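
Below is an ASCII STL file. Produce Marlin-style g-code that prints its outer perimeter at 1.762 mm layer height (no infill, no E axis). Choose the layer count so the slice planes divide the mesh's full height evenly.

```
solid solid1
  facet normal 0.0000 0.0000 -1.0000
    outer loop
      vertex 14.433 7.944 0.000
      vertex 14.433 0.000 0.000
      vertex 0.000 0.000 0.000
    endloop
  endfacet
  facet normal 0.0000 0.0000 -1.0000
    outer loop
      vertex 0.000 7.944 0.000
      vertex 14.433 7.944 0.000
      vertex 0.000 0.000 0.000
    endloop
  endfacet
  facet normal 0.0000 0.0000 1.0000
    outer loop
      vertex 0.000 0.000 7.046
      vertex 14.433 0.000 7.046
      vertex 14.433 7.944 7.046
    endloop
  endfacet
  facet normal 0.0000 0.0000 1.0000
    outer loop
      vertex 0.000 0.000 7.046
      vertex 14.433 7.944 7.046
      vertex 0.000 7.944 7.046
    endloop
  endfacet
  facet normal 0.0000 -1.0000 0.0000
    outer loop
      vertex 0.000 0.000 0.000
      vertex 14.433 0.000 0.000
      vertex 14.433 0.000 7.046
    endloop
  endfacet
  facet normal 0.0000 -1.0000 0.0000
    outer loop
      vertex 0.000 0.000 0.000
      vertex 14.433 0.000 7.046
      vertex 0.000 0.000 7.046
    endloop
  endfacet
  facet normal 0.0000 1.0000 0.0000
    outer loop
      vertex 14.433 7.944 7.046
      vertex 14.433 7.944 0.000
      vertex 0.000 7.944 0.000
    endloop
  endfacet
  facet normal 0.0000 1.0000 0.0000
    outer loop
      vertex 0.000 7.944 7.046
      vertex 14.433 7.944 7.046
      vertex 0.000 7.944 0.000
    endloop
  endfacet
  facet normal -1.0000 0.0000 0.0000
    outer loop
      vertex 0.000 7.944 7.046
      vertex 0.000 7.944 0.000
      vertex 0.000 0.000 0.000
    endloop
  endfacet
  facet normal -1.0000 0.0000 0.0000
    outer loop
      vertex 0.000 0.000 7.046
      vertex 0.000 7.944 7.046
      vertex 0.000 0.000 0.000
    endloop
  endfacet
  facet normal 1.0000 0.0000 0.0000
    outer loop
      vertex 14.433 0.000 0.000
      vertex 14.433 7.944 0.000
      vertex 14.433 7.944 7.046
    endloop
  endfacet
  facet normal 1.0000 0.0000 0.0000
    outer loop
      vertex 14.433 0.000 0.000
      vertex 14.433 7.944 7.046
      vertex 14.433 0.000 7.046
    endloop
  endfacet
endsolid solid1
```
; perimeter-only toolpath
G21 ; units = mm
G90 ; absolute positioning
G28 ; home
; layer 1
G0 Z1.762
G0 X0.000 Y0.000
G1 X14.433 Y0.000
G1 X14.433 Y7.944
G1 X0.000 Y7.944
G1 X0.000 Y0.000
; layer 2
G0 Z3.523
G0 X0.000 Y0.000
G1 X14.433 Y0.000
G1 X14.433 Y7.944
G1 X0.000 Y7.944
G1 X0.000 Y0.000
; layer 3
G0 Z5.285
G0 X0.000 Y0.000
G1 X14.433 Y0.000
G1 X14.433 Y7.944
G1 X0.000 Y7.944
G1 X0.000 Y0.000
; layer 4
G0 Z7.046
G0 X0.000 Y0.000
G1 X14.433 Y0.000
G1 X14.433 Y7.944
G1 X0.000 Y7.944
G1 X0.000 Y0.000
M2 ; end

The solid is a rectangular box, roughly 14.4 × 7.94 mm footprint and 7.05 mm tall. Slicing at Δz = 1.762 mm — 4 equal slices spanning the solid's height, so layer i sits at z = i·h/4 — gives 4 non-empty perimeters. Each is a 4-segment closed polygon; G0 lifts to the layer z and rapids to the start vertex, then G1 traces the edges.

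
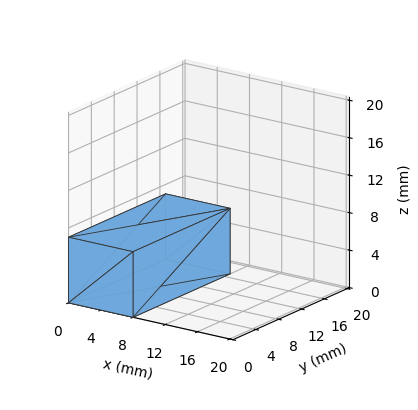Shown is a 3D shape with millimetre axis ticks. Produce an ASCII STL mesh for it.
Reading the render: the shape is a rectangular box, roughly 8 × 17 mm footprint and 7 mm tall (dimensions read to the nearest mm from the axis ticks). For the STL, each face is triangulated and given an outward normal.

solid part
  facet normal 0.0000 0.0000 -1.0000
    outer loop
      vertex 8.0 17.0 0.0
      vertex 8.0 0.0 0.0
      vertex 0.0 0.0 0.0
    endloop
  endfacet
  facet normal 0.0000 0.0000 -1.0000
    outer loop
      vertex 0.0 17.0 0.0
      vertex 8.0 17.0 0.0
      vertex 0.0 0.0 0.0
    endloop
  endfacet
  facet normal 0.0000 0.0000 1.0000
    outer loop
      vertex 0.0 0.0 7.0
      vertex 8.0 0.0 7.0
      vertex 8.0 17.0 7.0
    endloop
  endfacet
  facet normal 0.0000 0.0000 1.0000
    outer loop
      vertex 0.0 0.0 7.0
      vertex 8.0 17.0 7.0
      vertex 0.0 17.0 7.0
    endloop
  endfacet
  facet normal 0.0000 -1.0000 0.0000
    outer loop
      vertex 0.0 0.0 0.0
      vertex 8.0 0.0 0.0
      vertex 8.0 0.0 7.0
    endloop
  endfacet
  facet normal 0.0000 -1.0000 0.0000
    outer loop
      vertex 0.0 0.0 0.0
      vertex 8.0 0.0 7.0
      vertex 0.0 0.0 7.0
    endloop
  endfacet
  facet normal 0.0000 1.0000 0.0000
    outer loop
      vertex 8.0 17.0 7.0
      vertex 8.0 17.0 0.0
      vertex 0.0 17.0 0.0
    endloop
  endfacet
  facet normal 0.0000 1.0000 0.0000
    outer loop
      vertex 0.0 17.0 7.0
      vertex 8.0 17.0 7.0
      vertex 0.0 17.0 0.0
    endloop
  endfacet
  facet normal -1.0000 0.0000 0.0000
    outer loop
      vertex 0.0 17.0 7.0
      vertex 0.0 17.0 0.0
      vertex 0.0 0.0 0.0
    endloop
  endfacet
  facet normal -1.0000 0.0000 0.0000
    outer loop
      vertex 0.0 0.0 7.0
      vertex 0.0 17.0 7.0
      vertex 0.0 0.0 0.0
    endloop
  endfacet
  facet normal 1.0000 0.0000 0.0000
    outer loop
      vertex 8.0 0.0 0.0
      vertex 8.0 17.0 0.0
      vertex 8.0 17.0 7.0
    endloop
  endfacet
  facet normal 1.0000 0.0000 0.0000
    outer loop
      vertex 8.0 0.0 0.0
      vertex 8.0 17.0 7.0
      vertex 8.0 0.0 7.0
    endloop
  endfacet
endsolid part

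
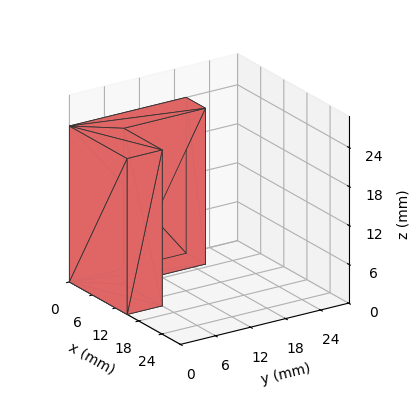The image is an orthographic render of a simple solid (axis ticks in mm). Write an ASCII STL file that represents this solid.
Reading the render: the shape is an L-shaped prism: outer 15 × 20 mm, arm thicknesses ≈ 6 mm (horizontal) and 5 mm (vertical), extruded 24 mm in z (dimensions read to the nearest mm from the axis ticks). For the STL, each face is triangulated and given an outward normal.

solid part
  facet normal 0.0000 0.0000 -1.0000
    outer loop
      vertex 15.0 6.0 0.0
      vertex 15.0 0.0 0.0
      vertex 0.0 0.0 0.0
    endloop
  endfacet
  facet normal 0.0000 0.0000 -1.0000
    outer loop
      vertex 5.0 6.0 0.0
      vertex 15.0 6.0 0.0
      vertex 0.0 0.0 0.0
    endloop
  endfacet
  facet normal 0.0000 0.0000 -1.0000
    outer loop
      vertex 5.0 20.0 0.0
      vertex 5.0 6.0 0.0
      vertex 0.0 0.0 0.0
    endloop
  endfacet
  facet normal 0.0000 0.0000 -1.0000
    outer loop
      vertex 0.0 20.0 0.0
      vertex 5.0 20.0 0.0
      vertex 0.0 0.0 0.0
    endloop
  endfacet
  facet normal 0.0000 0.0000 1.0000
    outer loop
      vertex 0.0 0.0 24.0
      vertex 15.0 0.0 24.0
      vertex 15.0 6.0 24.0
    endloop
  endfacet
  facet normal 0.0000 0.0000 1.0000
    outer loop
      vertex 0.0 0.0 24.0
      vertex 15.0 6.0 24.0
      vertex 5.0 6.0 24.0
    endloop
  endfacet
  facet normal 0.0000 0.0000 1.0000
    outer loop
      vertex 0.0 0.0 24.0
      vertex 5.0 6.0 24.0
      vertex 5.0 20.0 24.0
    endloop
  endfacet
  facet normal 0.0000 0.0000 1.0000
    outer loop
      vertex 0.0 0.0 24.0
      vertex 5.0 20.0 24.0
      vertex 0.0 20.0 24.0
    endloop
  endfacet
  facet normal 0.0000 -1.0000 0.0000
    outer loop
      vertex 0.0 0.0 0.0
      vertex 15.0 0.0 0.0
      vertex 15.0 0.0 24.0
    endloop
  endfacet
  facet normal 0.0000 -1.0000 0.0000
    outer loop
      vertex 0.0 0.0 0.0
      vertex 15.0 0.0 24.0
      vertex 0.0 0.0 24.0
    endloop
  endfacet
  facet normal 1.0000 0.0000 0.0000
    outer loop
      vertex 15.0 0.0 0.0
      vertex 15.0 6.0 0.0
      vertex 15.0 6.0 24.0
    endloop
  endfacet
  facet normal 1.0000 0.0000 0.0000
    outer loop
      vertex 15.0 0.0 0.0
      vertex 15.0 6.0 24.0
      vertex 15.0 0.0 24.0
    endloop
  endfacet
  facet normal 0.0000 1.0000 0.0000
    outer loop
      vertex 15.0 6.0 0.0
      vertex 5.0 6.0 0.0
      vertex 5.0 6.0 24.0
    endloop
  endfacet
  facet normal 0.0000 1.0000 0.0000
    outer loop
      vertex 15.0 6.0 0.0
      vertex 5.0 6.0 24.0
      vertex 15.0 6.0 24.0
    endloop
  endfacet
  facet normal 1.0000 0.0000 0.0000
    outer loop
      vertex 5.0 6.0 0.0
      vertex 5.0 20.0 0.0
      vertex 5.0 20.0 24.0
    endloop
  endfacet
  facet normal 1.0000 0.0000 0.0000
    outer loop
      vertex 5.0 6.0 0.0
      vertex 5.0 20.0 24.0
      vertex 5.0 6.0 24.0
    endloop
  endfacet
  facet normal 0.0000 1.0000 0.0000
    outer loop
      vertex 5.0 20.0 0.0
      vertex 0.0 20.0 0.0
      vertex 0.0 20.0 24.0
    endloop
  endfacet
  facet normal 0.0000 1.0000 0.0000
    outer loop
      vertex 5.0 20.0 0.0
      vertex 0.0 20.0 24.0
      vertex 5.0 20.0 24.0
    endloop
  endfacet
  facet normal -1.0000 0.0000 0.0000
    outer loop
      vertex 0.0 20.0 0.0
      vertex 0.0 0.0 0.0
      vertex 0.0 0.0 24.0
    endloop
  endfacet
  facet normal -1.0000 0.0000 0.0000
    outer loop
      vertex 0.0 20.0 0.0
      vertex 0.0 0.0 24.0
      vertex 0.0 20.0 24.0
    endloop
  endfacet
endsolid part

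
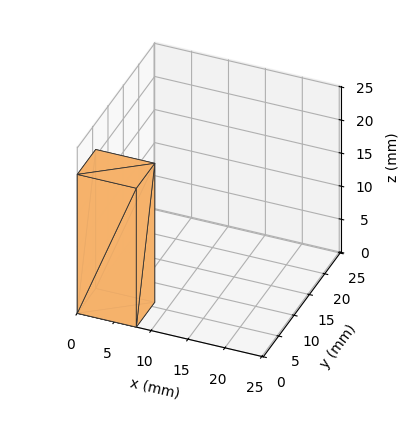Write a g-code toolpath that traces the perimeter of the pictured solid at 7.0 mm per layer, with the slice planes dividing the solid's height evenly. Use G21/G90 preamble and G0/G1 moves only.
Reading the render: the shape is a rectangular box, roughly 8 × 6 mm footprint and 21 mm tall (dimensions read to the nearest mm from the axis ticks). For the g-code, the solid's height is divided into equal slices at the stated Δz and each level perimeter traced with G1 moves after a G0 lift.

; perimeter-only toolpath
G21 ; units = mm
G90 ; absolute positioning
G28 ; home
; layer 1
G0 Z7.0
G0 X0.0 Y0.0
G1 X8.0 Y0.0
G1 X8.0 Y6.0
G1 X0.0 Y6.0
G1 X0.0 Y0.0
; layer 2
G0 Z14.0
G0 X0.0 Y0.0
G1 X8.0 Y0.0
G1 X8.0 Y6.0
G1 X0.0 Y6.0
G1 X0.0 Y0.0
; layer 3
G0 Z21.0
G0 X0.0 Y0.0
G1 X8.0 Y0.0
G1 X8.0 Y6.0
G1 X0.0 Y6.0
G1 X0.0 Y0.0
M2 ; end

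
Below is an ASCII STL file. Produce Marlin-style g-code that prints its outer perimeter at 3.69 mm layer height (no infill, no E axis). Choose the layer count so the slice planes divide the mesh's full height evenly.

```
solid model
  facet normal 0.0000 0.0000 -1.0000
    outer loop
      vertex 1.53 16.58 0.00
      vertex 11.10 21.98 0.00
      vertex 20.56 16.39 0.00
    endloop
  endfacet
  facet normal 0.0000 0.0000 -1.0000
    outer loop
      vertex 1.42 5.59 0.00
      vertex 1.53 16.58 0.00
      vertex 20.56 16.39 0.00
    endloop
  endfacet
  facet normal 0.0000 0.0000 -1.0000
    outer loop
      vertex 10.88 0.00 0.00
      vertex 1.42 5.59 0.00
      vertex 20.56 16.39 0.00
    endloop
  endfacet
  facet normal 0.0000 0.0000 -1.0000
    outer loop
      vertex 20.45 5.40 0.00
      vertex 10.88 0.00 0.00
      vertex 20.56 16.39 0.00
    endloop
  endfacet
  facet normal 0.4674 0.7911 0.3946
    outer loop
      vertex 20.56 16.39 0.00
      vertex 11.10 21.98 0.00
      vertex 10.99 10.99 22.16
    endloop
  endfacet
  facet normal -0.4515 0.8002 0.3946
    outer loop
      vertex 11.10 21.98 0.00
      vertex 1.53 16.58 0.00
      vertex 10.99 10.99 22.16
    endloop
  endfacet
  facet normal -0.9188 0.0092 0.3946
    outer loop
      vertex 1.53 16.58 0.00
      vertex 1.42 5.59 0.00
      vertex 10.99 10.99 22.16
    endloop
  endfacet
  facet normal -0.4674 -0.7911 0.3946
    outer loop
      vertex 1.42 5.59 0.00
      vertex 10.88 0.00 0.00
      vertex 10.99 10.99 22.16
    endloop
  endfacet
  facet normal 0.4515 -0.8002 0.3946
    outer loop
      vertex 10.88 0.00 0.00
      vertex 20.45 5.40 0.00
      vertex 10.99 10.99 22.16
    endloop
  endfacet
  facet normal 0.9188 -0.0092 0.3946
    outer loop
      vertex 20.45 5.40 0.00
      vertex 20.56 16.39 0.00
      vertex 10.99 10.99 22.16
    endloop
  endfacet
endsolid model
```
; perimeter-only toolpath
G21 ; units = mm
G90 ; absolute positioning
G28 ; home
; layer 1
G0 Z3.69
G0 X18.96 Y15.49
G1 X11.08 Y20.15
G1 X3.11 Y15.65
G1 X3.01 Y6.49
G1 X10.90 Y1.83
G1 X18.87 Y6.33
G1 X18.96 Y15.49
; layer 2
G0 Z7.39
G0 X17.37 Y14.59
G1 X11.06 Y18.32
G1 X4.68 Y14.72
G1 X4.61 Y7.39
G1 X10.92 Y3.66
G1 X17.30 Y7.26
G1 X17.37 Y14.59
; layer 3
G0 Z11.08
G0 X15.77 Y13.69
G1 X11.04 Y16.48
G1 X6.26 Y13.79
G1 X6.21 Y8.29
G1 X10.94 Y5.50
G1 X15.72 Y8.20
G1 X15.77 Y13.69
; layer 4
G0 Z14.77
G0 X14.18 Y12.79
G1 X11.03 Y14.65
G1 X7.84 Y12.85
G1 X7.80 Y9.19
G1 X10.95 Y7.33
G1 X14.14 Y9.13
G1 X14.18 Y12.79
; layer 5
G0 Z18.47
G0 X12.58 Y11.89
G1 X11.01 Y12.82
G1 X9.41 Y11.92
G1 X9.39 Y10.09
G1 X10.97 Y9.16
G1 X12.57 Y10.06
G1 X12.58 Y11.89
M2 ; end

The solid is a regular 6-sided pyramid, base circumscribed radius ≈ 11 mm, apex at z ≈ 22.2 mm. Slicing at Δz = 3.69 mm — 6 equal slices spanning the solid's height, so layer i sits at z = i·h/6 — gives 5 non-empty perimeters. Each is a 6-segment closed polygon; G0 lifts to the layer z and rapids to the start vertex, then G1 traces the edges. The cross-section shrinks linearly with z (the slice at the apex is degenerate and omitted).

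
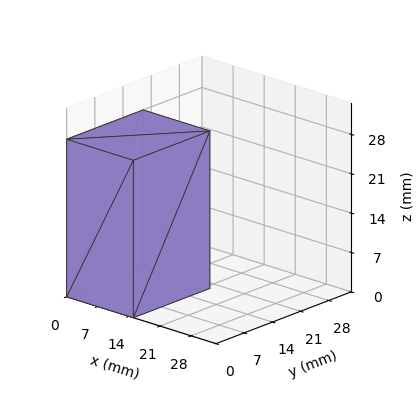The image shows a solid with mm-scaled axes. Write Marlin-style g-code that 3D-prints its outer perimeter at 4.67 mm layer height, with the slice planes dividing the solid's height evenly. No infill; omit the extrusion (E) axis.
Reading the render: the shape is a rectangular box, roughly 15 × 19 mm footprint and 28 mm tall (dimensions read to the nearest mm from the axis ticks). For the g-code, the solid's height is divided into equal slices at the stated Δz and each level perimeter traced with G1 moves after a G0 lift.

; perimeter-only toolpath
G21 ; units = mm
G90 ; absolute positioning
G28 ; home
; layer 1
G0 Z4.67
G0 X0.00 Y0.00
G1 X15.00 Y0.00
G1 X15.00 Y19.00
G1 X0.00 Y19.00
G1 X0.00 Y0.00
; layer 2
G0 Z9.33
G0 X0.00 Y0.00
G1 X15.00 Y0.00
G1 X15.00 Y19.00
G1 X0.00 Y19.00
G1 X0.00 Y0.00
; layer 3
G0 Z14.00
G0 X0.00 Y0.00
G1 X15.00 Y0.00
G1 X15.00 Y19.00
G1 X0.00 Y19.00
G1 X0.00 Y0.00
; layer 4
G0 Z18.67
G0 X0.00 Y0.00
G1 X15.00 Y0.00
G1 X15.00 Y19.00
G1 X0.00 Y19.00
G1 X0.00 Y0.00
; layer 5
G0 Z23.33
G0 X0.00 Y0.00
G1 X15.00 Y0.00
G1 X15.00 Y19.00
G1 X0.00 Y19.00
G1 X0.00 Y0.00
; layer 6
G0 Z28.00
G0 X0.00 Y0.00
G1 X15.00 Y0.00
G1 X15.00 Y19.00
G1 X0.00 Y19.00
G1 X0.00 Y0.00
M2 ; end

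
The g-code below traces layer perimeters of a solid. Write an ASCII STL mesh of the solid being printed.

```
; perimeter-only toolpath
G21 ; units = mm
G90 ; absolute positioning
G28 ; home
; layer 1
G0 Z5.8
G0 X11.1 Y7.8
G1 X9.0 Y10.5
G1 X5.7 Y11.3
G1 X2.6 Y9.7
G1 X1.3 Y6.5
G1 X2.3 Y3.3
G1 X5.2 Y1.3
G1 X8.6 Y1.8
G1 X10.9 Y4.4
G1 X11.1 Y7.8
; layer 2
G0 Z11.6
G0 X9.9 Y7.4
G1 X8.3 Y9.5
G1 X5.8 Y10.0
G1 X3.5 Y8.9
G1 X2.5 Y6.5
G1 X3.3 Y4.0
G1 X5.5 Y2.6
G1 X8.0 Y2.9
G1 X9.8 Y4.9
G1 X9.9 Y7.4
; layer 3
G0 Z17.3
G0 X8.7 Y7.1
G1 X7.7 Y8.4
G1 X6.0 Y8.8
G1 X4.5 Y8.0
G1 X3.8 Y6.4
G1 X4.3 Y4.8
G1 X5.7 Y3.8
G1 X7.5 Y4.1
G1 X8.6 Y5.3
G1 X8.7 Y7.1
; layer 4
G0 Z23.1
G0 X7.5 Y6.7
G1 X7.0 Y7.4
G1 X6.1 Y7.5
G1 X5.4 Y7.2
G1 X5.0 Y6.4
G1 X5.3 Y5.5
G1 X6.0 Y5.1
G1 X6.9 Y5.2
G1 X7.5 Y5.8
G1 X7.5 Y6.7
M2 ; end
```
solid part
  facet normal 0.0000 0.0000 -1.0000
    outer loop
      vertex 5.5 12.5 0.0
      vertex 9.7 11.6 0.0
      vertex 12.3 8.2 0.0
    endloop
  endfacet
  facet normal 0.0000 0.0000 -1.0000
    outer loop
      vertex 1.7 10.6 0.0
      vertex 5.5 12.5 0.0
      vertex 12.3 8.2 0.0
    endloop
  endfacet
  facet normal 0.0000 0.0000 -1.0000
    outer loop
      vertex 0.0 6.6 0.0
      vertex 1.7 10.6 0.0
      vertex 12.3 8.2 0.0
    endloop
  endfacet
  facet normal 0.0000 0.0000 -1.0000
    outer loop
      vertex 1.3 2.5 0.0
      vertex 0.0 6.6 0.0
      vertex 12.3 8.2 0.0
    endloop
  endfacet
  facet normal 0.0000 0.0000 -1.0000
    outer loop
      vertex 4.9 0.1 0.0
      vertex 1.3 2.5 0.0
      vertex 12.3 8.2 0.0
    endloop
  endfacet
  facet normal 0.0000 0.0000 -1.0000
    outer loop
      vertex 9.2 0.7 0.0
      vertex 4.9 0.1 0.0
      vertex 12.3 8.2 0.0
    endloop
  endfacet
  facet normal 0.0000 0.0000 -1.0000
    outer loop
      vertex 12.1 3.9 0.0
      vertex 9.2 0.7 0.0
      vertex 12.3 8.2 0.0
    endloop
  endfacet
  facet normal 0.7782 0.5951 0.2007
    outer loop
      vertex 12.3 8.2 0.0
      vertex 9.7 11.6 0.0
      vertex 6.3 6.3 28.9
    endloop
  endfacet
  facet normal 0.2053 0.9581 0.1999
    outer loop
      vertex 9.7 11.6 0.0
      vertex 5.5 12.5 0.0
      vertex 6.3 6.3 28.9
    endloop
  endfacet
  facet normal -0.4382 0.8763 0.2001
    outer loop
      vertex 5.5 12.5 0.0
      vertex 1.7 10.6 0.0
      vertex 6.3 6.3 28.9
    endloop
  endfacet
  facet normal -0.9016 0.3832 0.2005
    outer loop
      vertex 1.7 10.6 0.0
      vertex 0.0 6.6 0.0
      vertex 6.3 6.3 28.9
    endloop
  endfacet
  facet normal -0.9339 -0.2961 0.2005
    outer loop
      vertex 0.0 6.6 0.0
      vertex 1.3 2.5 0.0
      vertex 6.3 6.3 28.9
    endloop
  endfacet
  facet normal -0.5434 -0.8150 0.2012
    outer loop
      vertex 1.3 2.5 0.0
      vertex 4.9 0.1 0.0
      vertex 6.3 6.3 28.9
    endloop
  endfacet
  facet normal 0.1354 -0.9701 0.2016
    outer loop
      vertex 4.9 0.1 0.0
      vertex 9.2 0.7 0.0
      vertex 6.3 6.3 28.9
    endloop
  endfacet
  facet normal 0.7260 -0.6579 0.2003
    outer loop
      vertex 9.2 0.7 0.0
      vertex 12.1 3.9 0.0
      vertex 6.3 6.3 28.9
    endloop
  endfacet
  facet normal 0.9787 -0.0455 0.2002
    outer loop
      vertex 12.1 3.9 0.0
      vertex 12.3 8.2 0.0
      vertex 6.3 6.3 28.9
    endloop
  endfacet
endsolid part

The G0 Z moves step by Δz≈5.8 mm. The G1 loops shrink linearly with z, so the solid tapers from its base footprint up to z≈28.9. Closing with a flat bottom cap and the tapered top and triangulating gives 16 facets — a regular 9-sided pyramid, base circumscribed radius ≈ 6.3 mm, apex at z ≈ 28.9 mm.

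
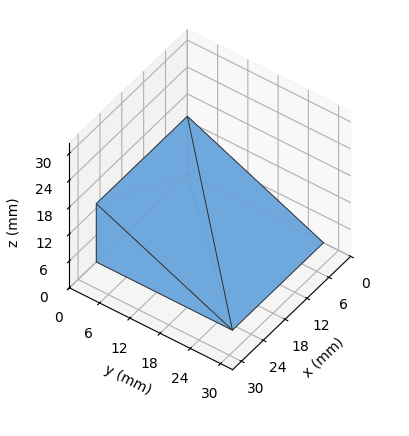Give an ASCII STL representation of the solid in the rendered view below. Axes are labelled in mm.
Reading the render: the shape is a wedge (ramp): 25 × 27 mm base, rising to 13 mm along the y=0 edge and sloping linearly to z=0 at y=27 (dimensions read to the nearest mm from the axis ticks). For the STL, each face is triangulated and given an outward normal.

solid part
  facet normal 0.0000 0.0000 -1.0000
    outer loop
      vertex 25.0 27.0 0.0
      vertex 25.0 0.0 0.0
      vertex 0.0 0.0 0.0
    endloop
  endfacet
  facet normal 0.0000 0.0000 -1.0000
    outer loop
      vertex 0.0 27.0 0.0
      vertex 25.0 27.0 0.0
      vertex 0.0 0.0 0.0
    endloop
  endfacet
  facet normal 0.0000 -1.0000 0.0000
    outer loop
      vertex 0.0 0.0 0.0
      vertex 25.0 0.0 0.0
      vertex 25.0 0.0 13.0
    endloop
  endfacet
  facet normal 0.0000 -1.0000 0.0000
    outer loop
      vertex 0.0 0.0 0.0
      vertex 25.0 0.0 13.0
      vertex 0.0 0.0 13.0
    endloop
  endfacet
  facet normal 0.0000 0.4338 0.9010
    outer loop
      vertex 0.0 0.0 13.0
      vertex 25.0 0.0 13.0
      vertex 25.0 27.0 0.0
    endloop
  endfacet
  facet normal 0.0000 0.4338 0.9010
    outer loop
      vertex 0.0 0.0 13.0
      vertex 25.0 27.0 0.0
      vertex 0.0 27.0 0.0
    endloop
  endfacet
  facet normal -1.0000 0.0000 0.0000
    outer loop
      vertex 0.0 0.0 13.0
      vertex 0.0 27.0 0.0
      vertex 0.0 0.0 0.0
    endloop
  endfacet
  facet normal 1.0000 0.0000 0.0000
    outer loop
      vertex 25.0 0.0 0.0
      vertex 25.0 27.0 0.0
      vertex 25.0 0.0 13.0
    endloop
  endfacet
endsolid part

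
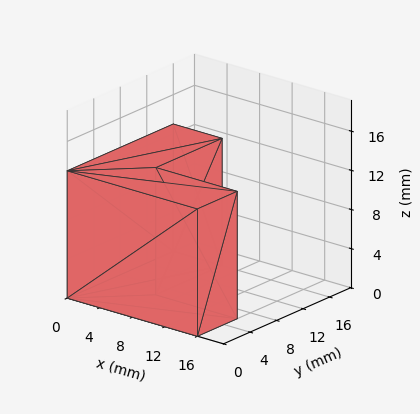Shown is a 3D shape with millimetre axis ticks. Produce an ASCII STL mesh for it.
Reading the render: the shape is an L-shaped prism: outer 16 × 16 mm, arm thicknesses ≈ 6 mm (horizontal) and 6 mm (vertical), extruded 13 mm in z (dimensions read to the nearest mm from the axis ticks). For the STL, each face is triangulated and given an outward normal.

solid part
  facet normal 0.0000 0.0000 -1.0000
    outer loop
      vertex 16.000 6.000 0.000
      vertex 16.000 0.000 0.000
      vertex 0.000 0.000 0.000
    endloop
  endfacet
  facet normal 0.0000 0.0000 -1.0000
    outer loop
      vertex 6.000 6.000 0.000
      vertex 16.000 6.000 0.000
      vertex 0.000 0.000 0.000
    endloop
  endfacet
  facet normal 0.0000 0.0000 -1.0000
    outer loop
      vertex 6.000 16.000 0.000
      vertex 6.000 6.000 0.000
      vertex 0.000 0.000 0.000
    endloop
  endfacet
  facet normal 0.0000 0.0000 -1.0000
    outer loop
      vertex 0.000 16.000 0.000
      vertex 6.000 16.000 0.000
      vertex 0.000 0.000 0.000
    endloop
  endfacet
  facet normal 0.0000 0.0000 1.0000
    outer loop
      vertex 0.000 0.000 13.000
      vertex 16.000 0.000 13.000
      vertex 16.000 6.000 13.000
    endloop
  endfacet
  facet normal 0.0000 0.0000 1.0000
    outer loop
      vertex 0.000 0.000 13.000
      vertex 16.000 6.000 13.000
      vertex 6.000 6.000 13.000
    endloop
  endfacet
  facet normal 0.0000 0.0000 1.0000
    outer loop
      vertex 0.000 0.000 13.000
      vertex 6.000 6.000 13.000
      vertex 6.000 16.000 13.000
    endloop
  endfacet
  facet normal 0.0000 0.0000 1.0000
    outer loop
      vertex 0.000 0.000 13.000
      vertex 6.000 16.000 13.000
      vertex 0.000 16.000 13.000
    endloop
  endfacet
  facet normal 0.0000 -1.0000 0.0000
    outer loop
      vertex 0.000 0.000 0.000
      vertex 16.000 0.000 0.000
      vertex 16.000 0.000 13.000
    endloop
  endfacet
  facet normal 0.0000 -1.0000 0.0000
    outer loop
      vertex 0.000 0.000 0.000
      vertex 16.000 0.000 13.000
      vertex 0.000 0.000 13.000
    endloop
  endfacet
  facet normal 1.0000 0.0000 0.0000
    outer loop
      vertex 16.000 0.000 0.000
      vertex 16.000 6.000 0.000
      vertex 16.000 6.000 13.000
    endloop
  endfacet
  facet normal 1.0000 0.0000 0.0000
    outer loop
      vertex 16.000 0.000 0.000
      vertex 16.000 6.000 13.000
      vertex 16.000 0.000 13.000
    endloop
  endfacet
  facet normal 0.0000 1.0000 0.0000
    outer loop
      vertex 16.000 6.000 0.000
      vertex 6.000 6.000 0.000
      vertex 6.000 6.000 13.000
    endloop
  endfacet
  facet normal 0.0000 1.0000 0.0000
    outer loop
      vertex 16.000 6.000 0.000
      vertex 6.000 6.000 13.000
      vertex 16.000 6.000 13.000
    endloop
  endfacet
  facet normal 1.0000 0.0000 0.0000
    outer loop
      vertex 6.000 6.000 0.000
      vertex 6.000 16.000 0.000
      vertex 6.000 16.000 13.000
    endloop
  endfacet
  facet normal 1.0000 0.0000 0.0000
    outer loop
      vertex 6.000 6.000 0.000
      vertex 6.000 16.000 13.000
      vertex 6.000 6.000 13.000
    endloop
  endfacet
  facet normal 0.0000 1.0000 0.0000
    outer loop
      vertex 6.000 16.000 0.000
      vertex 0.000 16.000 0.000
      vertex 0.000 16.000 13.000
    endloop
  endfacet
  facet normal 0.0000 1.0000 0.0000
    outer loop
      vertex 6.000 16.000 0.000
      vertex 0.000 16.000 13.000
      vertex 6.000 16.000 13.000
    endloop
  endfacet
  facet normal -1.0000 0.0000 0.0000
    outer loop
      vertex 0.000 16.000 0.000
      vertex 0.000 0.000 0.000
      vertex 0.000 0.000 13.000
    endloop
  endfacet
  facet normal -1.0000 0.0000 0.0000
    outer loop
      vertex 0.000 16.000 0.000
      vertex 0.000 0.000 13.000
      vertex 0.000 16.000 13.000
    endloop
  endfacet
endsolid part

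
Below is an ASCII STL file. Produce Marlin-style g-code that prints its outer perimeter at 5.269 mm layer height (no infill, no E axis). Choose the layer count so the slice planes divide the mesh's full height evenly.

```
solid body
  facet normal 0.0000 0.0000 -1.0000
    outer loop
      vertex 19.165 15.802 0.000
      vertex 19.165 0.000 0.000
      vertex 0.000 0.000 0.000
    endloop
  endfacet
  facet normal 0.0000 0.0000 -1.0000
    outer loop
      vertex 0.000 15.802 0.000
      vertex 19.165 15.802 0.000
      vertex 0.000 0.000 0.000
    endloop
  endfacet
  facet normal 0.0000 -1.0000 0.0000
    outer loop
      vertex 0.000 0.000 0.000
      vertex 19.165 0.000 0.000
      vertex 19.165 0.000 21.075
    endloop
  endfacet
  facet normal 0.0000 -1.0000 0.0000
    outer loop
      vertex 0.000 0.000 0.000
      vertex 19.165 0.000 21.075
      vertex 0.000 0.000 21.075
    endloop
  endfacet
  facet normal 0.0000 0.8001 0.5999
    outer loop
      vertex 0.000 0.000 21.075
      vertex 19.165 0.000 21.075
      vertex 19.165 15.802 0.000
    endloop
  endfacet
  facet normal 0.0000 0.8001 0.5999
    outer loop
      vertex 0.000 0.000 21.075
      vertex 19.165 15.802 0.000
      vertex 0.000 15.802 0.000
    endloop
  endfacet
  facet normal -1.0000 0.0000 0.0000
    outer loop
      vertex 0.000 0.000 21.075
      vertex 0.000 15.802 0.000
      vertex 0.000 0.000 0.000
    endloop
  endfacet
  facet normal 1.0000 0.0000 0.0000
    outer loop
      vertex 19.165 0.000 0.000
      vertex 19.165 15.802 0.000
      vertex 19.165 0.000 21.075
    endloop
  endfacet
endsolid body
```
; perimeter-only toolpath
G21 ; units = mm
G90 ; absolute positioning
G28 ; home
; layer 1
G0 Z5.269
G0 X0.000 Y0.000
G1 X19.165 Y0.000
G1 X19.165 Y11.851
G1 X0.000 Y11.851
G1 X0.000 Y0.000
; layer 2
G0 Z10.537
G0 X0.000 Y0.000
G1 X19.165 Y0.000
G1 X19.165 Y7.901
G1 X0.000 Y7.901
G1 X0.000 Y0.000
; layer 3
G0 Z15.806
G0 X0.000 Y0.000
G1 X19.165 Y0.000
G1 X19.165 Y3.950
G1 X0.000 Y3.950
G1 X0.000 Y0.000
M2 ; end

The solid is a wedge (ramp): 19.2 × 15.8 mm base, rising to 21.1 mm along the y=0 edge and sloping linearly to z=0 at y=15.8. Slicing at Δz = 5.269 mm — 4 equal slices spanning the solid's height, so layer i sits at z = i·h/4 — gives 3 non-empty perimeters. Each is a 4-segment closed polygon; G0 lifts to the layer z and rapids to the start vertex, then G1 traces the edges. The cross-section shrinks linearly with z (the slice at the apex is degenerate and omitted).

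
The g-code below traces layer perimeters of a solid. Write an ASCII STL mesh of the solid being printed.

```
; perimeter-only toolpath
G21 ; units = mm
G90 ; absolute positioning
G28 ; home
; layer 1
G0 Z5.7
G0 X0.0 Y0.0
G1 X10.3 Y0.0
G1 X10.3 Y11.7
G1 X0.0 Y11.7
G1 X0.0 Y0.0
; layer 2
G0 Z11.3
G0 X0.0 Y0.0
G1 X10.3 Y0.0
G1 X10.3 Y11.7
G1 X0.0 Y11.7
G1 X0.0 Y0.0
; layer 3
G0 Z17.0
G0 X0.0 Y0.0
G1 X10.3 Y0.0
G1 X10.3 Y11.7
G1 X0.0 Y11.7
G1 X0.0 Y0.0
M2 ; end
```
solid part
  facet normal 0.0000 0.0000 -1.0000
    outer loop
      vertex 10.3 11.7 0.0
      vertex 10.3 0.0 0.0
      vertex 0.0 0.0 0.0
    endloop
  endfacet
  facet normal 0.0000 0.0000 -1.0000
    outer loop
      vertex 0.0 11.7 0.0
      vertex 10.3 11.7 0.0
      vertex 0.0 0.0 0.0
    endloop
  endfacet
  facet normal 0.0000 0.0000 1.0000
    outer loop
      vertex 0.0 0.0 17.0
      vertex 10.3 0.0 17.0
      vertex 10.3 11.7 17.0
    endloop
  endfacet
  facet normal 0.0000 0.0000 1.0000
    outer loop
      vertex 0.0 0.0 17.0
      vertex 10.3 11.7 17.0
      vertex 0.0 11.7 17.0
    endloop
  endfacet
  facet normal 0.0000 -1.0000 0.0000
    outer loop
      vertex 0.0 0.0 0.0
      vertex 10.3 0.0 0.0
      vertex 10.3 0.0 17.0
    endloop
  endfacet
  facet normal 0.0000 -1.0000 0.0000
    outer loop
      vertex 0.0 0.0 0.0
      vertex 10.3 0.0 17.0
      vertex 0.0 0.0 17.0
    endloop
  endfacet
  facet normal 0.0000 1.0000 0.0000
    outer loop
      vertex 10.3 11.7 17.0
      vertex 10.3 11.7 0.0
      vertex 0.0 11.7 0.0
    endloop
  endfacet
  facet normal 0.0000 1.0000 0.0000
    outer loop
      vertex 0.0 11.7 17.0
      vertex 10.3 11.7 17.0
      vertex 0.0 11.7 0.0
    endloop
  endfacet
  facet normal -1.0000 0.0000 0.0000
    outer loop
      vertex 0.0 11.7 17.0
      vertex 0.0 11.7 0.0
      vertex 0.0 0.0 0.0
    endloop
  endfacet
  facet normal -1.0000 0.0000 0.0000
    outer loop
      vertex 0.0 0.0 17.0
      vertex 0.0 11.7 17.0
      vertex 0.0 0.0 0.0
    endloop
  endfacet
  facet normal 1.0000 0.0000 0.0000
    outer loop
      vertex 10.3 0.0 0.0
      vertex 10.3 11.7 0.0
      vertex 10.3 11.7 17.0
    endloop
  endfacet
  facet normal 1.0000 0.0000 0.0000
    outer loop
      vertex 10.3 0.0 0.0
      vertex 10.3 11.7 17.0
      vertex 10.3 0.0 17.0
    endloop
  endfacet
endsolid part

The G0 Z moves step by Δz≈5.7 mm. Every layer's G1 loop is the same polygon, so the solid is a straight extrusion of it from z=0 to z≈17. Closing with flat bottom and top caps and triangulating gives 12 facets — a rectangular box, roughly 10.3 × 11.7 mm footprint and 17 mm tall.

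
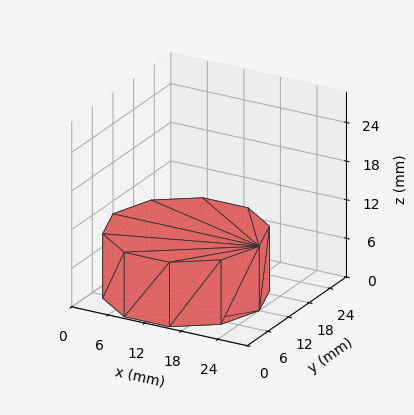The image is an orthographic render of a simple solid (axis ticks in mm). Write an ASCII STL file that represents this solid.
Reading the render: the shape is a regular 10-sided prism (a cylinder approximated with 10 flat sides), circumscribed radius ≈ 12 mm, height ≈ 10 mm (dimensions read to the nearest mm from the axis ticks). For the STL, each face is triangulated and given an outward normal.

solid part
  facet normal 0.0000 0.0000 -1.0000
    outer loop
      vertex 15.708 23.413 0.000
      vertex 21.708 19.053 0.000
      vertex 24.000 12.000 0.000
    endloop
  endfacet
  facet normal 0.0000 0.0000 -1.0000
    outer loop
      vertex 8.292 23.413 0.000
      vertex 15.708 23.413 0.000
      vertex 24.000 12.000 0.000
    endloop
  endfacet
  facet normal 0.0000 0.0000 -1.0000
    outer loop
      vertex 2.292 19.053 0.000
      vertex 8.292 23.413 0.000
      vertex 24.000 12.000 0.000
    endloop
  endfacet
  facet normal 0.0000 0.0000 -1.0000
    outer loop
      vertex 0.000 12.000 0.000
      vertex 2.292 19.053 0.000
      vertex 24.000 12.000 0.000
    endloop
  endfacet
  facet normal 0.0000 0.0000 -1.0000
    outer loop
      vertex 2.292 4.947 0.000
      vertex 0.000 12.000 0.000
      vertex 24.000 12.000 0.000
    endloop
  endfacet
  facet normal 0.0000 0.0000 -1.0000
    outer loop
      vertex 8.292 0.587 0.000
      vertex 2.292 4.947 0.000
      vertex 24.000 12.000 0.000
    endloop
  endfacet
  facet normal 0.0000 0.0000 -1.0000
    outer loop
      vertex 15.708 0.587 0.000
      vertex 8.292 0.587 0.000
      vertex 24.000 12.000 0.000
    endloop
  endfacet
  facet normal 0.0000 0.0000 -1.0000
    outer loop
      vertex 21.708 4.947 0.000
      vertex 15.708 0.587 0.000
      vertex 24.000 12.000 0.000
    endloop
  endfacet
  facet normal 0.0000 0.0000 1.0000
    outer loop
      vertex 24.000 12.000 10.000
      vertex 21.708 19.053 10.000
      vertex 15.708 23.413 10.000
    endloop
  endfacet
  facet normal 0.0000 0.0000 1.0000
    outer loop
      vertex 24.000 12.000 10.000
      vertex 15.708 23.413 10.000
      vertex 8.292 23.413 10.000
    endloop
  endfacet
  facet normal 0.0000 0.0000 1.0000
    outer loop
      vertex 24.000 12.000 10.000
      vertex 8.292 23.413 10.000
      vertex 2.292 19.053 10.000
    endloop
  endfacet
  facet normal 0.0000 0.0000 1.0000
    outer loop
      vertex 24.000 12.000 10.000
      vertex 2.292 19.053 10.000
      vertex 0.000 12.000 10.000
    endloop
  endfacet
  facet normal 0.0000 0.0000 1.0000
    outer loop
      vertex 24.000 12.000 10.000
      vertex 0.000 12.000 10.000
      vertex 2.292 4.947 10.000
    endloop
  endfacet
  facet normal 0.0000 0.0000 1.0000
    outer loop
      vertex 24.000 12.000 10.000
      vertex 2.292 4.947 10.000
      vertex 8.292 0.587 10.000
    endloop
  endfacet
  facet normal 0.0000 0.0000 1.0000
    outer loop
      vertex 24.000 12.000 10.000
      vertex 8.292 0.587 10.000
      vertex 15.708 0.587 10.000
    endloop
  endfacet
  facet normal 0.0000 0.0000 1.0000
    outer loop
      vertex 24.000 12.000 10.000
      vertex 15.708 0.587 10.000
      vertex 21.708 4.947 10.000
    endloop
  endfacet
  facet normal 0.9510 0.3091 0.0000
    outer loop
      vertex 24.000 12.000 0.000
      vertex 21.708 19.053 0.000
      vertex 21.708 19.053 10.000
    endloop
  endfacet
  facet normal 0.9510 0.3091 0.0000
    outer loop
      vertex 24.000 12.000 0.000
      vertex 21.708 19.053 10.000
      vertex 24.000 12.000 10.000
    endloop
  endfacet
  facet normal 0.5879 0.8090 0.0000
    outer loop
      vertex 21.708 19.053 0.000
      vertex 15.708 23.413 0.000
      vertex 15.708 23.413 10.000
    endloop
  endfacet
  facet normal 0.5879 0.8090 0.0000
    outer loop
      vertex 21.708 19.053 0.000
      vertex 15.708 23.413 10.000
      vertex 21.708 19.053 10.000
    endloop
  endfacet
  facet normal 0.0000 1.0000 0.0000
    outer loop
      vertex 15.708 23.413 0.000
      vertex 8.292 23.413 0.000
      vertex 8.292 23.413 10.000
    endloop
  endfacet
  facet normal 0.0000 1.0000 0.0000
    outer loop
      vertex 15.708 23.413 0.000
      vertex 8.292 23.413 10.000
      vertex 15.708 23.413 10.000
    endloop
  endfacet
  facet normal -0.5879 0.8090 0.0000
    outer loop
      vertex 8.292 23.413 0.000
      vertex 2.292 19.053 0.000
      vertex 2.292 19.053 10.000
    endloop
  endfacet
  facet normal -0.5879 0.8090 0.0000
    outer loop
      vertex 8.292 23.413 0.000
      vertex 2.292 19.053 10.000
      vertex 8.292 23.413 10.000
    endloop
  endfacet
  facet normal -0.9510 0.3091 0.0000
    outer loop
      vertex 2.292 19.053 0.000
      vertex 0.000 12.000 0.000
      vertex 0.000 12.000 10.000
    endloop
  endfacet
  facet normal -0.9510 0.3091 0.0000
    outer loop
      vertex 2.292 19.053 0.000
      vertex 0.000 12.000 10.000
      vertex 2.292 19.053 10.000
    endloop
  endfacet
  facet normal -0.9510 -0.3091 0.0000
    outer loop
      vertex 0.000 12.000 0.000
      vertex 2.292 4.947 0.000
      vertex 2.292 4.947 10.000
    endloop
  endfacet
  facet normal -0.9510 -0.3091 0.0000
    outer loop
      vertex 0.000 12.000 0.000
      vertex 2.292 4.947 10.000
      vertex 0.000 12.000 10.000
    endloop
  endfacet
  facet normal -0.5879 -0.8090 0.0000
    outer loop
      vertex 2.292 4.947 0.000
      vertex 8.292 0.587 0.000
      vertex 8.292 0.587 10.000
    endloop
  endfacet
  facet normal -0.5879 -0.8090 0.0000
    outer loop
      vertex 2.292 4.947 0.000
      vertex 8.292 0.587 10.000
      vertex 2.292 4.947 10.000
    endloop
  endfacet
  facet normal 0.0000 -1.0000 0.0000
    outer loop
      vertex 8.292 0.587 0.000
      vertex 15.708 0.587 0.000
      vertex 15.708 0.587 10.000
    endloop
  endfacet
  facet normal 0.0000 -1.0000 0.0000
    outer loop
      vertex 8.292 0.587 0.000
      vertex 15.708 0.587 10.000
      vertex 8.292 0.587 10.000
    endloop
  endfacet
  facet normal 0.5879 -0.8090 0.0000
    outer loop
      vertex 15.708 0.587 0.000
      vertex 21.708 4.947 0.000
      vertex 21.708 4.947 10.000
    endloop
  endfacet
  facet normal 0.5879 -0.8090 0.0000
    outer loop
      vertex 15.708 0.587 0.000
      vertex 21.708 4.947 10.000
      vertex 15.708 0.587 10.000
    endloop
  endfacet
  facet normal 0.9510 -0.3091 0.0000
    outer loop
      vertex 21.708 4.947 0.000
      vertex 24.000 12.000 0.000
      vertex 24.000 12.000 10.000
    endloop
  endfacet
  facet normal 0.9510 -0.3091 0.0000
    outer loop
      vertex 21.708 4.947 0.000
      vertex 24.000 12.000 10.000
      vertex 21.708 4.947 10.000
    endloop
  endfacet
endsolid part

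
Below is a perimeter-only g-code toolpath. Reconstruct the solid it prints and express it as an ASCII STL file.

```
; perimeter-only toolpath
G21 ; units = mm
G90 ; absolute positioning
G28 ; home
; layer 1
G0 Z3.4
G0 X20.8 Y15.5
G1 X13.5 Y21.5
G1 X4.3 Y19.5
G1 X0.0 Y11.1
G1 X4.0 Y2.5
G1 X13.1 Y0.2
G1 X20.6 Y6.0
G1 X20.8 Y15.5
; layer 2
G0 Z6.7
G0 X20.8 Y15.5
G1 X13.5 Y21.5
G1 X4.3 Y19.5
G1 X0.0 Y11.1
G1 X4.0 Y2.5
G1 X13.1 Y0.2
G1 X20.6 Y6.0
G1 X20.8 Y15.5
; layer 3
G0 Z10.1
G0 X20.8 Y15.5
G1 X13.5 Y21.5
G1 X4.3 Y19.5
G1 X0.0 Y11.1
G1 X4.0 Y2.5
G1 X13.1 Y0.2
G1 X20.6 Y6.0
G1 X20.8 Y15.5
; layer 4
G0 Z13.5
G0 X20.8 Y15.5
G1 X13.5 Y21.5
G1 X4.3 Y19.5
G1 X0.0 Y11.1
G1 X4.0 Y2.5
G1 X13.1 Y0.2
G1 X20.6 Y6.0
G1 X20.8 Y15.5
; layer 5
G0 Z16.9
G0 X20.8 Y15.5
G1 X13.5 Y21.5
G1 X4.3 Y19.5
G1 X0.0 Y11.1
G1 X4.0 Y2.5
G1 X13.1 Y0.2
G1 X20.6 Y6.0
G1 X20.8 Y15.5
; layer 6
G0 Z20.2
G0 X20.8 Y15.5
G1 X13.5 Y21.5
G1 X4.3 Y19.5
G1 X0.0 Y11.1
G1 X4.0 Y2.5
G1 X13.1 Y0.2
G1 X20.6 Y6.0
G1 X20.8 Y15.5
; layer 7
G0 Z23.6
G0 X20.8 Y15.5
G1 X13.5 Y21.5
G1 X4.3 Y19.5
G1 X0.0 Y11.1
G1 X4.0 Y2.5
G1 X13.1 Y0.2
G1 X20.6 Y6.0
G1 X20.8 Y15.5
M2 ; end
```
solid part
  facet normal 0.0000 0.0000 -1.0000
    outer loop
      vertex 4.3 19.5 0.0
      vertex 13.5 21.5 0.0
      vertex 20.8 15.5 0.0
    endloop
  endfacet
  facet normal 0.0000 0.0000 -1.0000
    outer loop
      vertex 0.0 11.1 0.0
      vertex 4.3 19.5 0.0
      vertex 20.8 15.5 0.0
    endloop
  endfacet
  facet normal 0.0000 0.0000 -1.0000
    outer loop
      vertex 4.0 2.5 0.0
      vertex 0.0 11.1 0.0
      vertex 20.8 15.5 0.0
    endloop
  endfacet
  facet normal 0.0000 0.0000 -1.0000
    outer loop
      vertex 13.1 0.2 0.0
      vertex 4.0 2.5 0.0
      vertex 20.8 15.5 0.0
    endloop
  endfacet
  facet normal 0.0000 0.0000 -1.0000
    outer loop
      vertex 20.6 6.0 0.0
      vertex 13.1 0.2 0.0
      vertex 20.8 15.5 0.0
    endloop
  endfacet
  facet normal 0.0000 0.0000 1.0000
    outer loop
      vertex 20.8 15.5 23.6
      vertex 13.5 21.5 23.6
      vertex 4.3 19.5 23.6
    endloop
  endfacet
  facet normal 0.0000 0.0000 1.0000
    outer loop
      vertex 20.8 15.5 23.6
      vertex 4.3 19.5 23.6
      vertex 0.0 11.1 23.6
    endloop
  endfacet
  facet normal 0.0000 0.0000 1.0000
    outer loop
      vertex 20.8 15.5 23.6
      vertex 0.0 11.1 23.6
      vertex 4.0 2.5 23.6
    endloop
  endfacet
  facet normal 0.0000 0.0000 1.0000
    outer loop
      vertex 20.8 15.5 23.6
      vertex 4.0 2.5 23.6
      vertex 13.1 0.2 23.6
    endloop
  endfacet
  facet normal 0.0000 0.0000 1.0000
    outer loop
      vertex 20.8 15.5 23.6
      vertex 13.1 0.2 23.6
      vertex 20.6 6.0 23.6
    endloop
  endfacet
  facet normal 0.6350 0.7725 0.0000
    outer loop
      vertex 20.8 15.5 0.0
      vertex 13.5 21.5 0.0
      vertex 13.5 21.5 23.6
    endloop
  endfacet
  facet normal 0.6350 0.7725 0.0000
    outer loop
      vertex 20.8 15.5 0.0
      vertex 13.5 21.5 23.6
      vertex 20.8 15.5 23.6
    endloop
  endfacet
  facet normal -0.2124 0.9772 0.0000
    outer loop
      vertex 13.5 21.5 0.0
      vertex 4.3 19.5 0.0
      vertex 4.3 19.5 23.6
    endloop
  endfacet
  facet normal -0.2124 0.9772 0.0000
    outer loop
      vertex 13.5 21.5 0.0
      vertex 4.3 19.5 23.6
      vertex 13.5 21.5 23.6
    endloop
  endfacet
  facet normal -0.8901 0.4557 0.0000
    outer loop
      vertex 4.3 19.5 0.0
      vertex 0.0 11.1 0.0
      vertex 0.0 11.1 23.6
    endloop
  endfacet
  facet normal -0.8901 0.4557 0.0000
    outer loop
      vertex 4.3 19.5 0.0
      vertex 0.0 11.1 23.6
      vertex 4.3 19.5 23.6
    endloop
  endfacet
  facet normal -0.9067 -0.4217 0.0000
    outer loop
      vertex 0.0 11.1 0.0
      vertex 4.0 2.5 0.0
      vertex 4.0 2.5 23.6
    endloop
  endfacet
  facet normal -0.9067 -0.4217 0.0000
    outer loop
      vertex 0.0 11.1 0.0
      vertex 4.0 2.5 23.6
      vertex 0.0 11.1 23.6
    endloop
  endfacet
  facet normal -0.2450 -0.9695 0.0000
    outer loop
      vertex 4.0 2.5 0.0
      vertex 13.1 0.2 0.0
      vertex 13.1 0.2 23.6
    endloop
  endfacet
  facet normal -0.2450 -0.9695 0.0000
    outer loop
      vertex 4.0 2.5 0.0
      vertex 13.1 0.2 23.6
      vertex 4.0 2.5 23.6
    endloop
  endfacet
  facet normal 0.6117 -0.7911 0.0000
    outer loop
      vertex 13.1 0.2 0.0
      vertex 20.6 6.0 0.0
      vertex 20.6 6.0 23.6
    endloop
  endfacet
  facet normal 0.6117 -0.7911 0.0000
    outer loop
      vertex 13.1 0.2 0.0
      vertex 20.6 6.0 23.6
      vertex 13.1 0.2 23.6
    endloop
  endfacet
  facet normal 0.9998 -0.0210 0.0000
    outer loop
      vertex 20.6 6.0 0.0
      vertex 20.8 15.5 0.0
      vertex 20.8 15.5 23.6
    endloop
  endfacet
  facet normal 0.9998 -0.0210 0.0000
    outer loop
      vertex 20.6 6.0 0.0
      vertex 20.8 15.5 23.6
      vertex 20.6 6.0 23.6
    endloop
  endfacet
endsolid part

The G0 Z moves step by Δz≈3.4 mm. Every layer's G1 loop is the same polygon, so the solid is a straight extrusion of it from z=0 to z≈23.6. Closing with flat bottom and top caps and triangulating gives 24 facets — a regular 7-sided prism (a cylinder approximated with 7 flat sides), circumscribed radius ≈ 10.9 mm, height ≈ 23.6 mm.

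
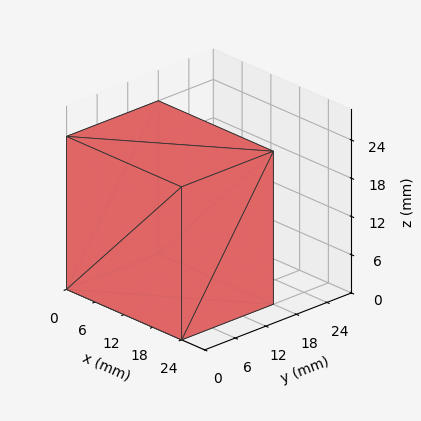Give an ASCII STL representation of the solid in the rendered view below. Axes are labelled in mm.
Reading the render: the shape is a rectangular box, roughly 24 × 18 mm footprint and 24 mm tall (dimensions read to the nearest mm from the axis ticks). For the STL, each face is triangulated and given an outward normal.

solid part
  facet normal 0.0000 0.0000 -1.0000
    outer loop
      vertex 24.00 18.00 0.00
      vertex 24.00 0.00 0.00
      vertex 0.00 0.00 0.00
    endloop
  endfacet
  facet normal 0.0000 0.0000 -1.0000
    outer loop
      vertex 0.00 18.00 0.00
      vertex 24.00 18.00 0.00
      vertex 0.00 0.00 0.00
    endloop
  endfacet
  facet normal 0.0000 0.0000 1.0000
    outer loop
      vertex 0.00 0.00 24.00
      vertex 24.00 0.00 24.00
      vertex 24.00 18.00 24.00
    endloop
  endfacet
  facet normal 0.0000 0.0000 1.0000
    outer loop
      vertex 0.00 0.00 24.00
      vertex 24.00 18.00 24.00
      vertex 0.00 18.00 24.00
    endloop
  endfacet
  facet normal 0.0000 -1.0000 0.0000
    outer loop
      vertex 0.00 0.00 0.00
      vertex 24.00 0.00 0.00
      vertex 24.00 0.00 24.00
    endloop
  endfacet
  facet normal 0.0000 -1.0000 0.0000
    outer loop
      vertex 0.00 0.00 0.00
      vertex 24.00 0.00 24.00
      vertex 0.00 0.00 24.00
    endloop
  endfacet
  facet normal 0.0000 1.0000 0.0000
    outer loop
      vertex 24.00 18.00 24.00
      vertex 24.00 18.00 0.00
      vertex 0.00 18.00 0.00
    endloop
  endfacet
  facet normal 0.0000 1.0000 0.0000
    outer loop
      vertex 0.00 18.00 24.00
      vertex 24.00 18.00 24.00
      vertex 0.00 18.00 0.00
    endloop
  endfacet
  facet normal -1.0000 0.0000 0.0000
    outer loop
      vertex 0.00 18.00 24.00
      vertex 0.00 18.00 0.00
      vertex 0.00 0.00 0.00
    endloop
  endfacet
  facet normal -1.0000 0.0000 0.0000
    outer loop
      vertex 0.00 0.00 24.00
      vertex 0.00 18.00 24.00
      vertex 0.00 0.00 0.00
    endloop
  endfacet
  facet normal 1.0000 0.0000 0.0000
    outer loop
      vertex 24.00 0.00 0.00
      vertex 24.00 18.00 0.00
      vertex 24.00 18.00 24.00
    endloop
  endfacet
  facet normal 1.0000 0.0000 0.0000
    outer loop
      vertex 24.00 0.00 0.00
      vertex 24.00 18.00 24.00
      vertex 24.00 0.00 24.00
    endloop
  endfacet
endsolid part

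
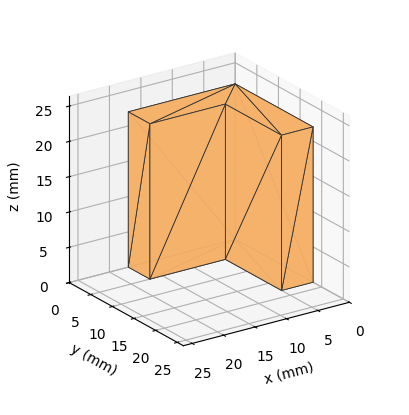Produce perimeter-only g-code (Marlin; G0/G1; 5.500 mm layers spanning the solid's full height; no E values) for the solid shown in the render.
Reading the render: the shape is an L-shaped prism: outer 17 × 18 mm, arm thicknesses ≈ 5 mm (horizontal) and 5 mm (vertical), extruded 22 mm in z (dimensions read to the nearest mm from the axis ticks). For the g-code, the solid's height is divided into equal slices at the stated Δz and each level perimeter traced with G1 moves after a G0 lift.

; perimeter-only toolpath
G21 ; units = mm
G90 ; absolute positioning
G28 ; home
; layer 1
G0 Z5.500
G0 X0.000 Y0.000
G1 X17.000 Y0.000
G1 X17.000 Y5.000
G1 X5.000 Y5.000
G1 X5.000 Y18.000
G1 X0.000 Y18.000
G1 X0.000 Y0.000
; layer 2
G0 Z11.000
G0 X0.000 Y0.000
G1 X17.000 Y0.000
G1 X17.000 Y5.000
G1 X5.000 Y5.000
G1 X5.000 Y18.000
G1 X0.000 Y18.000
G1 X0.000 Y0.000
; layer 3
G0 Z16.500
G0 X0.000 Y0.000
G1 X17.000 Y0.000
G1 X17.000 Y5.000
G1 X5.000 Y5.000
G1 X5.000 Y18.000
G1 X0.000 Y18.000
G1 X0.000 Y0.000
; layer 4
G0 Z22.000
G0 X0.000 Y0.000
G1 X17.000 Y0.000
G1 X17.000 Y5.000
G1 X5.000 Y5.000
G1 X5.000 Y18.000
G1 X0.000 Y18.000
G1 X0.000 Y0.000
M2 ; end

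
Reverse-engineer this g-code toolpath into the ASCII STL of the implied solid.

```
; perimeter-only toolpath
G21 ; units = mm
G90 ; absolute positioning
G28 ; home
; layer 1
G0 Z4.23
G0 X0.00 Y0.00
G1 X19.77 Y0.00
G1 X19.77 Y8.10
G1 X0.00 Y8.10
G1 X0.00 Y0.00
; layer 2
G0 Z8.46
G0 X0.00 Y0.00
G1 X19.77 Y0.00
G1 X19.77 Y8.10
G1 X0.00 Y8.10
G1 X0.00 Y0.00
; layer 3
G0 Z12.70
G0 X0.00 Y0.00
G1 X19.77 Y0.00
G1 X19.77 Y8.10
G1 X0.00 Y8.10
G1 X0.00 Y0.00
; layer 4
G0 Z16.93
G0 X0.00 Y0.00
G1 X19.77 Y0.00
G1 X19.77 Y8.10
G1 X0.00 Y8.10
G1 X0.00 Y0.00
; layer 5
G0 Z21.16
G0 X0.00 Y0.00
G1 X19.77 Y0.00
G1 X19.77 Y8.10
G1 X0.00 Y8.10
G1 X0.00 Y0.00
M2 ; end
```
solid part
  facet normal 0.0000 0.0000 -1.0000
    outer loop
      vertex 19.77 8.10 0.00
      vertex 19.77 0.00 0.00
      vertex 0.00 0.00 0.00
    endloop
  endfacet
  facet normal 0.0000 0.0000 -1.0000
    outer loop
      vertex 0.00 8.10 0.00
      vertex 19.77 8.10 0.00
      vertex 0.00 0.00 0.00
    endloop
  endfacet
  facet normal 0.0000 0.0000 1.0000
    outer loop
      vertex 0.00 0.00 21.16
      vertex 19.77 0.00 21.16
      vertex 19.77 8.10 21.16
    endloop
  endfacet
  facet normal 0.0000 0.0000 1.0000
    outer loop
      vertex 0.00 0.00 21.16
      vertex 19.77 8.10 21.16
      vertex 0.00 8.10 21.16
    endloop
  endfacet
  facet normal 0.0000 -1.0000 0.0000
    outer loop
      vertex 0.00 0.00 0.00
      vertex 19.77 0.00 0.00
      vertex 19.77 0.00 21.16
    endloop
  endfacet
  facet normal 0.0000 -1.0000 0.0000
    outer loop
      vertex 0.00 0.00 0.00
      vertex 19.77 0.00 21.16
      vertex 0.00 0.00 21.16
    endloop
  endfacet
  facet normal 0.0000 1.0000 0.0000
    outer loop
      vertex 19.77 8.10 21.16
      vertex 19.77 8.10 0.00
      vertex 0.00 8.10 0.00
    endloop
  endfacet
  facet normal 0.0000 1.0000 0.0000
    outer loop
      vertex 0.00 8.10 21.16
      vertex 19.77 8.10 21.16
      vertex 0.00 8.10 0.00
    endloop
  endfacet
  facet normal -1.0000 0.0000 0.0000
    outer loop
      vertex 0.00 8.10 21.16
      vertex 0.00 8.10 0.00
      vertex 0.00 0.00 0.00
    endloop
  endfacet
  facet normal -1.0000 0.0000 0.0000
    outer loop
      vertex 0.00 0.00 21.16
      vertex 0.00 8.10 21.16
      vertex 0.00 0.00 0.00
    endloop
  endfacet
  facet normal 1.0000 0.0000 0.0000
    outer loop
      vertex 19.77 0.00 0.00
      vertex 19.77 8.10 0.00
      vertex 19.77 8.10 21.16
    endloop
  endfacet
  facet normal 1.0000 0.0000 0.0000
    outer loop
      vertex 19.77 0.00 0.00
      vertex 19.77 8.10 21.16
      vertex 19.77 0.00 21.16
    endloop
  endfacet
endsolid part

The G0 Z moves step by Δz≈4.23 mm. Every layer's G1 loop is the same polygon, so the solid is a straight extrusion of it from z=0 to z≈21.2. Closing with flat bottom and top caps and triangulating gives 12 facets — a rectangular box, roughly 19.8 × 8.1 mm footprint and 21.2 mm tall.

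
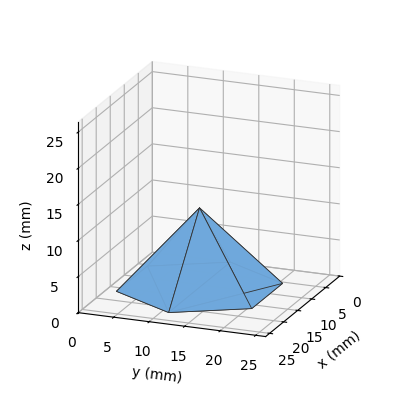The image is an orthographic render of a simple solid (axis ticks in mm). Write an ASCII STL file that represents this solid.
Reading the render: the shape is a regular 6-sided pyramid, base circumscribed radius ≈ 11 mm, apex at z ≈ 11 mm (dimensions read to the nearest mm from the axis ticks). For the STL, each face is triangulated and given an outward normal.

solid part
  facet normal 0.0000 0.0000 -1.0000
    outer loop
      vertex 5.500 20.526 0.000
      vertex 16.500 20.526 0.000
      vertex 22.000 11.000 0.000
    endloop
  endfacet
  facet normal 0.0000 0.0000 -1.0000
    outer loop
      vertex 0.000 11.000 0.000
      vertex 5.500 20.526 0.000
      vertex 22.000 11.000 0.000
    endloop
  endfacet
  facet normal 0.0000 0.0000 -1.0000
    outer loop
      vertex 5.500 1.474 0.000
      vertex 0.000 11.000 0.000
      vertex 22.000 11.000 0.000
    endloop
  endfacet
  facet normal 0.0000 0.0000 -1.0000
    outer loop
      vertex 16.500 1.474 0.000
      vertex 5.500 1.474 0.000
      vertex 22.000 11.000 0.000
    endloop
  endfacet
  facet normal 0.6547 0.3780 0.6547
    outer loop
      vertex 22.000 11.000 0.000
      vertex 16.500 20.526 0.000
      vertex 11.000 11.000 11.000
    endloop
  endfacet
  facet normal 0.0000 0.7559 0.6546
    outer loop
      vertex 16.500 20.526 0.000
      vertex 5.500 20.526 0.000
      vertex 11.000 11.000 11.000
    endloop
  endfacet
  facet normal -0.6547 0.3780 0.6547
    outer loop
      vertex 5.500 20.526 0.000
      vertex 0.000 11.000 0.000
      vertex 11.000 11.000 11.000
    endloop
  endfacet
  facet normal -0.6547 -0.3780 0.6547
    outer loop
      vertex 0.000 11.000 0.000
      vertex 5.500 1.474 0.000
      vertex 11.000 11.000 11.000
    endloop
  endfacet
  facet normal 0.0000 -0.7559 0.6546
    outer loop
      vertex 5.500 1.474 0.000
      vertex 16.500 1.474 0.000
      vertex 11.000 11.000 11.000
    endloop
  endfacet
  facet normal 0.6547 -0.3780 0.6547
    outer loop
      vertex 16.500 1.474 0.000
      vertex 22.000 11.000 0.000
      vertex 11.000 11.000 11.000
    endloop
  endfacet
endsolid part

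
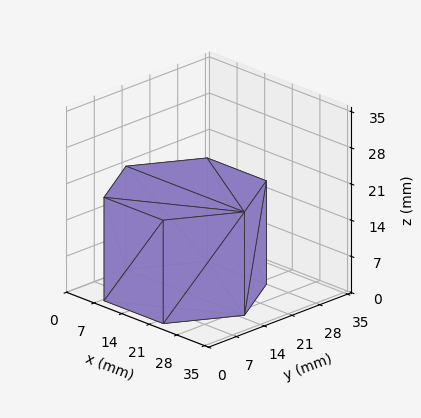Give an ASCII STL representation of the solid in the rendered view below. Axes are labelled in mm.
Reading the render: the shape is a regular 6-sided prism (a cylinder approximated with 6 flat sides), circumscribed radius ≈ 15 mm, height ≈ 20 mm (dimensions read to the nearest mm from the axis ticks). For the STL, each face is triangulated and given an outward normal.

solid part
  facet normal 0.0000 0.0000 -1.0000
    outer loop
      vertex 7.50 27.99 0.00
      vertex 22.50 27.99 0.00
      vertex 30.00 15.00 0.00
    endloop
  endfacet
  facet normal 0.0000 0.0000 -1.0000
    outer loop
      vertex 0.00 15.00 0.00
      vertex 7.50 27.99 0.00
      vertex 30.00 15.00 0.00
    endloop
  endfacet
  facet normal 0.0000 0.0000 -1.0000
    outer loop
      vertex 7.50 2.01 0.00
      vertex 0.00 15.00 0.00
      vertex 30.00 15.00 0.00
    endloop
  endfacet
  facet normal 0.0000 0.0000 -1.0000
    outer loop
      vertex 22.50 2.01 0.00
      vertex 7.50 2.01 0.00
      vertex 30.00 15.00 0.00
    endloop
  endfacet
  facet normal 0.0000 0.0000 1.0000
    outer loop
      vertex 30.00 15.00 20.00
      vertex 22.50 27.99 20.00
      vertex 7.50 27.99 20.00
    endloop
  endfacet
  facet normal 0.0000 0.0000 1.0000
    outer loop
      vertex 30.00 15.00 20.00
      vertex 7.50 27.99 20.00
      vertex 0.00 15.00 20.00
    endloop
  endfacet
  facet normal 0.0000 0.0000 1.0000
    outer loop
      vertex 30.00 15.00 20.00
      vertex 0.00 15.00 20.00
      vertex 7.50 2.01 20.00
    endloop
  endfacet
  facet normal 0.0000 0.0000 1.0000
    outer loop
      vertex 30.00 15.00 20.00
      vertex 7.50 2.01 20.00
      vertex 22.50 2.01 20.00
    endloop
  endfacet
  facet normal 0.8660 0.5000 0.0000
    outer loop
      vertex 30.00 15.00 0.00
      vertex 22.50 27.99 0.00
      vertex 22.50 27.99 20.00
    endloop
  endfacet
  facet normal 0.8660 0.5000 0.0000
    outer loop
      vertex 30.00 15.00 0.00
      vertex 22.50 27.99 20.00
      vertex 30.00 15.00 20.00
    endloop
  endfacet
  facet normal 0.0000 1.0000 0.0000
    outer loop
      vertex 22.50 27.99 0.00
      vertex 7.50 27.99 0.00
      vertex 7.50 27.99 20.00
    endloop
  endfacet
  facet normal 0.0000 1.0000 0.0000
    outer loop
      vertex 22.50 27.99 0.00
      vertex 7.50 27.99 20.00
      vertex 22.50 27.99 20.00
    endloop
  endfacet
  facet normal -0.8660 0.5000 0.0000
    outer loop
      vertex 7.50 27.99 0.00
      vertex 0.00 15.00 0.00
      vertex 0.00 15.00 20.00
    endloop
  endfacet
  facet normal -0.8660 0.5000 0.0000
    outer loop
      vertex 7.50 27.99 0.00
      vertex 0.00 15.00 20.00
      vertex 7.50 27.99 20.00
    endloop
  endfacet
  facet normal -0.8660 -0.5000 0.0000
    outer loop
      vertex 0.00 15.00 0.00
      vertex 7.50 2.01 0.00
      vertex 7.50 2.01 20.00
    endloop
  endfacet
  facet normal -0.8660 -0.5000 0.0000
    outer loop
      vertex 0.00 15.00 0.00
      vertex 7.50 2.01 20.00
      vertex 0.00 15.00 20.00
    endloop
  endfacet
  facet normal 0.0000 -1.0000 0.0000
    outer loop
      vertex 7.50 2.01 0.00
      vertex 22.50 2.01 0.00
      vertex 22.50 2.01 20.00
    endloop
  endfacet
  facet normal 0.0000 -1.0000 0.0000
    outer loop
      vertex 7.50 2.01 0.00
      vertex 22.50 2.01 20.00
      vertex 7.50 2.01 20.00
    endloop
  endfacet
  facet normal 0.8660 -0.5000 0.0000
    outer loop
      vertex 22.50 2.01 0.00
      vertex 30.00 15.00 0.00
      vertex 30.00 15.00 20.00
    endloop
  endfacet
  facet normal 0.8660 -0.5000 0.0000
    outer loop
      vertex 22.50 2.01 0.00
      vertex 30.00 15.00 20.00
      vertex 22.50 2.01 20.00
    endloop
  endfacet
endsolid part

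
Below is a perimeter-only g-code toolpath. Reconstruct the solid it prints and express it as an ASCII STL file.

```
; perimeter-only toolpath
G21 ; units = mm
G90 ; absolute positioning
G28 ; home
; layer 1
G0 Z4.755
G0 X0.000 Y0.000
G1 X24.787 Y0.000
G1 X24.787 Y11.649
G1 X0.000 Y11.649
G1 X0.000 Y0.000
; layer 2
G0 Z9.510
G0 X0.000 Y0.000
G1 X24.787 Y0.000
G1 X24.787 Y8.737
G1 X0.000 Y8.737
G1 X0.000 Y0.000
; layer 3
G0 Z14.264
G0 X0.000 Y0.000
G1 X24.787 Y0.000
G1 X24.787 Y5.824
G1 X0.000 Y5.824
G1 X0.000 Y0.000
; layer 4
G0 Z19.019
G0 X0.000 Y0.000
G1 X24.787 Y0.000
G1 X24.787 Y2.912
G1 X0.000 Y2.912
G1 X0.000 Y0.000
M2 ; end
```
solid part
  facet normal 0.0000 0.0000 -1.0000
    outer loop
      vertex 24.787 14.561 0.000
      vertex 24.787 0.000 0.000
      vertex 0.000 0.000 0.000
    endloop
  endfacet
  facet normal 0.0000 0.0000 -1.0000
    outer loop
      vertex 0.000 14.561 0.000
      vertex 24.787 14.561 0.000
      vertex 0.000 0.000 0.000
    endloop
  endfacet
  facet normal 0.0000 -1.0000 0.0000
    outer loop
      vertex 0.000 0.000 0.000
      vertex 24.787 0.000 0.000
      vertex 24.787 0.000 23.774
    endloop
  endfacet
  facet normal 0.0000 -1.0000 0.0000
    outer loop
      vertex 0.000 0.000 0.000
      vertex 24.787 0.000 23.774
      vertex 0.000 0.000 23.774
    endloop
  endfacet
  facet normal 0.0000 0.8528 0.5223
    outer loop
      vertex 0.000 0.000 23.774
      vertex 24.787 0.000 23.774
      vertex 24.787 14.561 0.000
    endloop
  endfacet
  facet normal 0.0000 0.8528 0.5223
    outer loop
      vertex 0.000 0.000 23.774
      vertex 24.787 14.561 0.000
      vertex 0.000 14.561 0.000
    endloop
  endfacet
  facet normal -1.0000 0.0000 0.0000
    outer loop
      vertex 0.000 0.000 23.774
      vertex 0.000 14.561 0.000
      vertex 0.000 0.000 0.000
    endloop
  endfacet
  facet normal 1.0000 0.0000 0.0000
    outer loop
      vertex 24.787 0.000 0.000
      vertex 24.787 14.561 0.000
      vertex 24.787 0.000 23.774
    endloop
  endfacet
endsolid part

The G0 Z moves step by Δz≈4.755 mm. The G1 loops shrink linearly with z, so the solid tapers from its base footprint up to z≈23.8. Closing with a flat bottom cap and the tapered top and triangulating gives 8 facets — a wedge (ramp): 24.8 × 14.6 mm base, rising to 23.8 mm along the y=0 edge and sloping linearly to z=0 at y=14.6.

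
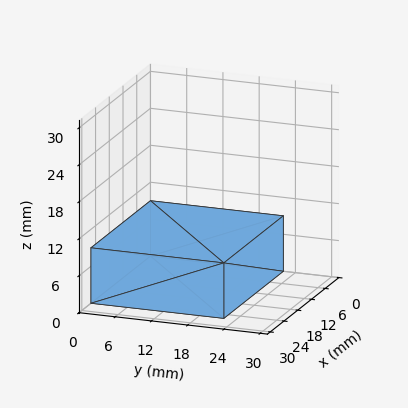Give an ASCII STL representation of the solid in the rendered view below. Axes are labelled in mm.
Reading the render: the shape is a rectangular box, roughly 26 × 22 mm footprint and 9 mm tall (dimensions read to the nearest mm from the axis ticks). For the STL, each face is triangulated and given an outward normal.

solid part
  facet normal 0.0000 0.0000 -1.0000
    outer loop
      vertex 26.000 22.000 0.000
      vertex 26.000 0.000 0.000
      vertex 0.000 0.000 0.000
    endloop
  endfacet
  facet normal 0.0000 0.0000 -1.0000
    outer loop
      vertex 0.000 22.000 0.000
      vertex 26.000 22.000 0.000
      vertex 0.000 0.000 0.000
    endloop
  endfacet
  facet normal 0.0000 0.0000 1.0000
    outer loop
      vertex 0.000 0.000 9.000
      vertex 26.000 0.000 9.000
      vertex 26.000 22.000 9.000
    endloop
  endfacet
  facet normal 0.0000 0.0000 1.0000
    outer loop
      vertex 0.000 0.000 9.000
      vertex 26.000 22.000 9.000
      vertex 0.000 22.000 9.000
    endloop
  endfacet
  facet normal 0.0000 -1.0000 0.0000
    outer loop
      vertex 0.000 0.000 0.000
      vertex 26.000 0.000 0.000
      vertex 26.000 0.000 9.000
    endloop
  endfacet
  facet normal 0.0000 -1.0000 0.0000
    outer loop
      vertex 0.000 0.000 0.000
      vertex 26.000 0.000 9.000
      vertex 0.000 0.000 9.000
    endloop
  endfacet
  facet normal 0.0000 1.0000 0.0000
    outer loop
      vertex 26.000 22.000 9.000
      vertex 26.000 22.000 0.000
      vertex 0.000 22.000 0.000
    endloop
  endfacet
  facet normal 0.0000 1.0000 0.0000
    outer loop
      vertex 0.000 22.000 9.000
      vertex 26.000 22.000 9.000
      vertex 0.000 22.000 0.000
    endloop
  endfacet
  facet normal -1.0000 0.0000 0.0000
    outer loop
      vertex 0.000 22.000 9.000
      vertex 0.000 22.000 0.000
      vertex 0.000 0.000 0.000
    endloop
  endfacet
  facet normal -1.0000 0.0000 0.0000
    outer loop
      vertex 0.000 0.000 9.000
      vertex 0.000 22.000 9.000
      vertex 0.000 0.000 0.000
    endloop
  endfacet
  facet normal 1.0000 0.0000 0.0000
    outer loop
      vertex 26.000 0.000 0.000
      vertex 26.000 22.000 0.000
      vertex 26.000 22.000 9.000
    endloop
  endfacet
  facet normal 1.0000 0.0000 0.0000
    outer loop
      vertex 26.000 0.000 0.000
      vertex 26.000 22.000 9.000
      vertex 26.000 0.000 9.000
    endloop
  endfacet
endsolid part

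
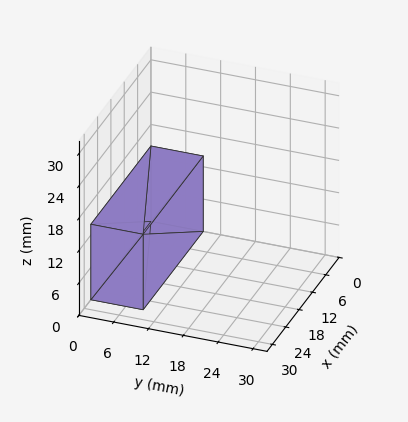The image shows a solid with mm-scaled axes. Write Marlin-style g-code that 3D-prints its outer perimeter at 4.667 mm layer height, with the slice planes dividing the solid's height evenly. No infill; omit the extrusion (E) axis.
Reading the render: the shape is a rectangular box, roughly 27 × 9 mm footprint and 14 mm tall (dimensions read to the nearest mm from the axis ticks). For the g-code, the solid's height is divided into equal slices at the stated Δz and each level perimeter traced with G1 moves after a G0 lift.

; perimeter-only toolpath
G21 ; units = mm
G90 ; absolute positioning
G28 ; home
; layer 1
G0 Z4.667
G0 X0.000 Y0.000
G1 X27.000 Y0.000
G1 X27.000 Y9.000
G1 X0.000 Y9.000
G1 X0.000 Y0.000
; layer 2
G0 Z9.333
G0 X0.000 Y0.000
G1 X27.000 Y0.000
G1 X27.000 Y9.000
G1 X0.000 Y9.000
G1 X0.000 Y0.000
; layer 3
G0 Z14.000
G0 X0.000 Y0.000
G1 X27.000 Y0.000
G1 X27.000 Y9.000
G1 X0.000 Y9.000
G1 X0.000 Y0.000
M2 ; end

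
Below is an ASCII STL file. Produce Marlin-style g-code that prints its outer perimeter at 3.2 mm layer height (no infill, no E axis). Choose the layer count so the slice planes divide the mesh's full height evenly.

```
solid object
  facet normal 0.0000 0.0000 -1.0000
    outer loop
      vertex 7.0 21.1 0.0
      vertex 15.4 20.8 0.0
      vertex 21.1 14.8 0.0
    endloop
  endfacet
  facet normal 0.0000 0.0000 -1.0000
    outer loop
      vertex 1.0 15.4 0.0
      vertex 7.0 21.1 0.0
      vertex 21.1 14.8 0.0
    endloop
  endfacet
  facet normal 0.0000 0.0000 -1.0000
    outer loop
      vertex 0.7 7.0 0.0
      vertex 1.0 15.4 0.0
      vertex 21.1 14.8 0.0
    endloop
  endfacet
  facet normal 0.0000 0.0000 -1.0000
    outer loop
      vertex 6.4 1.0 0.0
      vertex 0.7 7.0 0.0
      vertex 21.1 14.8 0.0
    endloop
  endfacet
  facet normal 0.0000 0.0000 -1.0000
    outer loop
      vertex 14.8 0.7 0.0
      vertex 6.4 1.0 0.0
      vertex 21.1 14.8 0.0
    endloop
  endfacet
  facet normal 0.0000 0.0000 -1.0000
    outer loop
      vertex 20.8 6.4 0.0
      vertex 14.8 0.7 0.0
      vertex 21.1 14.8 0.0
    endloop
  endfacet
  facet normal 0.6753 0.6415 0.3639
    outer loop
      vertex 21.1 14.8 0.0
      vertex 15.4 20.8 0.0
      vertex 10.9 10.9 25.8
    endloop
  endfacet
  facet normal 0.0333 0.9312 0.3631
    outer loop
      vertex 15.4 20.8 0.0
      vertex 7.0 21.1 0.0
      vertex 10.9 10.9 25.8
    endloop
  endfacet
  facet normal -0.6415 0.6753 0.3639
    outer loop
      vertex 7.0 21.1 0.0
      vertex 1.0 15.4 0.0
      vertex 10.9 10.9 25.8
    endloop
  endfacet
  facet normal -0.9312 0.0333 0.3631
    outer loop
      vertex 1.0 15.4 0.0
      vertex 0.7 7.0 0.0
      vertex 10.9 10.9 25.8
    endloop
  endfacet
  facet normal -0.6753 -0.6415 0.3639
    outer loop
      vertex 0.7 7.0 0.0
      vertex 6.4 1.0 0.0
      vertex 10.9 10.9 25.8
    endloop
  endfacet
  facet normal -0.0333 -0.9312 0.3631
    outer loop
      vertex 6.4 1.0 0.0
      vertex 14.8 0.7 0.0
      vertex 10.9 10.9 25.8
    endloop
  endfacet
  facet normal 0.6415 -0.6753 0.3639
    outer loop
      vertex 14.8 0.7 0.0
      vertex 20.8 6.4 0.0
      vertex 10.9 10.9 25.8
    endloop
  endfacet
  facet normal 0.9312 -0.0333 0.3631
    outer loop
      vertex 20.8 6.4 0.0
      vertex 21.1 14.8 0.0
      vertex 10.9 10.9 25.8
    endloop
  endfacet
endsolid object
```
; perimeter-only toolpath
G21 ; units = mm
G90 ; absolute positioning
G28 ; home
; layer 1
G0 Z3.2
G0 X19.8 Y14.3
G1 X14.8 Y19.6
G1 X7.5 Y19.8
G1 X2.2 Y14.8
G1 X2.0 Y7.5
G1 X7.0 Y2.2
G1 X14.3 Y2.0
G1 X19.6 Y7.0
G1 X19.8 Y14.3
; layer 2
G0 Z6.5
G0 X18.6 Y13.8
G1 X14.3 Y18.3
G1 X8.0 Y18.6
G1 X3.5 Y14.3
G1 X3.2 Y8.0
G1 X7.5 Y3.5
G1 X13.8 Y3.2
G1 X18.3 Y7.5
G1 X18.6 Y13.8
; layer 3
G0 Z9.7
G0 X17.3 Y13.3
G1 X13.7 Y17.1
G1 X8.5 Y17.3
G1 X4.7 Y13.7
G1 X4.5 Y8.5
G1 X8.1 Y4.7
G1 X13.3 Y4.5
G1 X17.1 Y8.1
G1 X17.3 Y13.3
; layer 4
G0 Z12.9
G0 X16.0 Y12.9
G1 X13.2 Y15.9
G1 X8.9 Y16.0
G1 X6.0 Y13.2
G1 X5.8 Y8.9
G1 X8.7 Y6.0
G1 X12.9 Y5.8
G1 X15.9 Y8.7
G1 X16.0 Y12.9
; layer 5
G0 Z16.1
G0 X14.7 Y12.4
G1 X12.6 Y14.6
G1 X9.4 Y14.7
G1 X7.2 Y12.6
G1 X7.1 Y9.4
G1 X9.2 Y7.2
G1 X12.4 Y7.1
G1 X14.6 Y9.2
G1 X14.7 Y12.4
; layer 6
G0 Z19.4
G0 X13.5 Y11.9
G1 X12.0 Y13.4
G1 X9.9 Y13.5
G1 X8.4 Y12.0
G1 X8.4 Y9.9
G1 X9.8 Y8.4
G1 X11.9 Y8.4
G1 X13.4 Y9.8
G1 X13.5 Y11.9
; layer 7
G0 Z22.6
G0 X12.2 Y11.4
G1 X11.5 Y12.1
G1 X10.4 Y12.2
G1 X9.7 Y11.5
G1 X9.6 Y10.4
G1 X10.3 Y9.7
G1 X11.4 Y9.6
G1 X12.1 Y10.3
G1 X12.2 Y11.4
M2 ; end

The solid is a regular 8-sided pyramid, base circumscribed radius ≈ 10.9 mm, apex at z ≈ 25.8 mm. Slicing at Δz = 3.2 mm — 8 equal slices spanning the solid's height, so layer i sits at z = i·h/8 — gives 7 non-empty perimeters. Each is a 8-segment closed polygon; G0 lifts to the layer z and rapids to the start vertex, then G1 traces the edges. The cross-section shrinks linearly with z (the slice at the apex is degenerate and omitted).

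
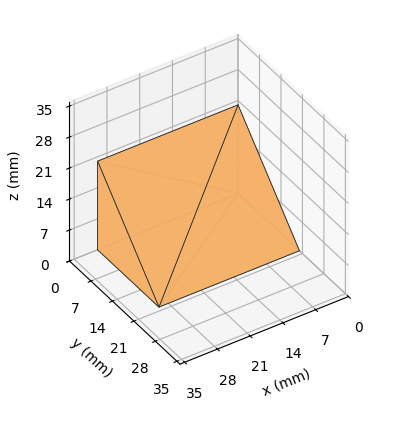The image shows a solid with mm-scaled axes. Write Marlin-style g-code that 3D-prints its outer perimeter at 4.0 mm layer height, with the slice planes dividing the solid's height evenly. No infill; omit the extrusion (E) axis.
Reading the render: the shape is a wedge (ramp): 30 × 20 mm base, rising to 20 mm along the y=0 edge and sloping linearly to z=0 at y=20 (dimensions read to the nearest mm from the axis ticks). For the g-code, the solid's height is divided into equal slices at the stated Δz and each level perimeter traced with G1 moves after a G0 lift.

; perimeter-only toolpath
G21 ; units = mm
G90 ; absolute positioning
G28 ; home
; layer 1
G0 Z4.0
G0 X0.0 Y0.0
G1 X30.0 Y0.0
G1 X30.0 Y16.0
G1 X0.0 Y16.0
G1 X0.0 Y0.0
; layer 2
G0 Z8.0
G0 X0.0 Y0.0
G1 X30.0 Y0.0
G1 X30.0 Y12.0
G1 X0.0 Y12.0
G1 X0.0 Y0.0
; layer 3
G0 Z12.0
G0 X0.0 Y0.0
G1 X30.0 Y0.0
G1 X30.0 Y8.0
G1 X0.0 Y8.0
G1 X0.0 Y0.0
; layer 4
G0 Z16.0
G0 X0.0 Y0.0
G1 X30.0 Y0.0
G1 X30.0 Y4.0
G1 X0.0 Y4.0
G1 X0.0 Y0.0
M2 ; end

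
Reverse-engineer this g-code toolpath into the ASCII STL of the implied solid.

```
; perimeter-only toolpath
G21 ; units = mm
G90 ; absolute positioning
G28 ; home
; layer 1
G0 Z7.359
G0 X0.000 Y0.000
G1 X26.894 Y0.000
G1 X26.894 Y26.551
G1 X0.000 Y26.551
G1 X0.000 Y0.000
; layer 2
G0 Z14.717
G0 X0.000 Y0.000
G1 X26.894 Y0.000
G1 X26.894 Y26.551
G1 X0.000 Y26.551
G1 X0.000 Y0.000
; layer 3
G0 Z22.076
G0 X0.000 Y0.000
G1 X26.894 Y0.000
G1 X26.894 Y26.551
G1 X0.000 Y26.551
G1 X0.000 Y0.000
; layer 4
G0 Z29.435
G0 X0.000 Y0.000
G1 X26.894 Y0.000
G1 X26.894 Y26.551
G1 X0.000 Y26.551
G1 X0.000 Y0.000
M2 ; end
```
solid part
  facet normal 0.0000 0.0000 -1.0000
    outer loop
      vertex 26.894 26.551 0.000
      vertex 26.894 0.000 0.000
      vertex 0.000 0.000 0.000
    endloop
  endfacet
  facet normal 0.0000 0.0000 -1.0000
    outer loop
      vertex 0.000 26.551 0.000
      vertex 26.894 26.551 0.000
      vertex 0.000 0.000 0.000
    endloop
  endfacet
  facet normal 0.0000 0.0000 1.0000
    outer loop
      vertex 0.000 0.000 29.435
      vertex 26.894 0.000 29.435
      vertex 26.894 26.551 29.435
    endloop
  endfacet
  facet normal 0.0000 0.0000 1.0000
    outer loop
      vertex 0.000 0.000 29.435
      vertex 26.894 26.551 29.435
      vertex 0.000 26.551 29.435
    endloop
  endfacet
  facet normal 0.0000 -1.0000 0.0000
    outer loop
      vertex 0.000 0.000 0.000
      vertex 26.894 0.000 0.000
      vertex 26.894 0.000 29.435
    endloop
  endfacet
  facet normal 0.0000 -1.0000 0.0000
    outer loop
      vertex 0.000 0.000 0.000
      vertex 26.894 0.000 29.435
      vertex 0.000 0.000 29.435
    endloop
  endfacet
  facet normal 0.0000 1.0000 0.0000
    outer loop
      vertex 26.894 26.551 29.435
      vertex 26.894 26.551 0.000
      vertex 0.000 26.551 0.000
    endloop
  endfacet
  facet normal 0.0000 1.0000 0.0000
    outer loop
      vertex 0.000 26.551 29.435
      vertex 26.894 26.551 29.435
      vertex 0.000 26.551 0.000
    endloop
  endfacet
  facet normal -1.0000 0.0000 0.0000
    outer loop
      vertex 0.000 26.551 29.435
      vertex 0.000 26.551 0.000
      vertex 0.000 0.000 0.000
    endloop
  endfacet
  facet normal -1.0000 0.0000 0.0000
    outer loop
      vertex 0.000 0.000 29.435
      vertex 0.000 26.551 29.435
      vertex 0.000 0.000 0.000
    endloop
  endfacet
  facet normal 1.0000 0.0000 0.0000
    outer loop
      vertex 26.894 0.000 0.000
      vertex 26.894 26.551 0.000
      vertex 26.894 26.551 29.435
    endloop
  endfacet
  facet normal 1.0000 0.0000 0.0000
    outer loop
      vertex 26.894 0.000 0.000
      vertex 26.894 26.551 29.435
      vertex 26.894 0.000 29.435
    endloop
  endfacet
endsolid part

The G0 Z moves step by Δz≈7.359 mm. Every layer's G1 loop is the same polygon, so the solid is a straight extrusion of it from z=0 to z≈29.4. Closing with flat bottom and top caps and triangulating gives 12 facets — a rectangular box, roughly 26.9 × 26.6 mm footprint and 29.4 mm tall.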